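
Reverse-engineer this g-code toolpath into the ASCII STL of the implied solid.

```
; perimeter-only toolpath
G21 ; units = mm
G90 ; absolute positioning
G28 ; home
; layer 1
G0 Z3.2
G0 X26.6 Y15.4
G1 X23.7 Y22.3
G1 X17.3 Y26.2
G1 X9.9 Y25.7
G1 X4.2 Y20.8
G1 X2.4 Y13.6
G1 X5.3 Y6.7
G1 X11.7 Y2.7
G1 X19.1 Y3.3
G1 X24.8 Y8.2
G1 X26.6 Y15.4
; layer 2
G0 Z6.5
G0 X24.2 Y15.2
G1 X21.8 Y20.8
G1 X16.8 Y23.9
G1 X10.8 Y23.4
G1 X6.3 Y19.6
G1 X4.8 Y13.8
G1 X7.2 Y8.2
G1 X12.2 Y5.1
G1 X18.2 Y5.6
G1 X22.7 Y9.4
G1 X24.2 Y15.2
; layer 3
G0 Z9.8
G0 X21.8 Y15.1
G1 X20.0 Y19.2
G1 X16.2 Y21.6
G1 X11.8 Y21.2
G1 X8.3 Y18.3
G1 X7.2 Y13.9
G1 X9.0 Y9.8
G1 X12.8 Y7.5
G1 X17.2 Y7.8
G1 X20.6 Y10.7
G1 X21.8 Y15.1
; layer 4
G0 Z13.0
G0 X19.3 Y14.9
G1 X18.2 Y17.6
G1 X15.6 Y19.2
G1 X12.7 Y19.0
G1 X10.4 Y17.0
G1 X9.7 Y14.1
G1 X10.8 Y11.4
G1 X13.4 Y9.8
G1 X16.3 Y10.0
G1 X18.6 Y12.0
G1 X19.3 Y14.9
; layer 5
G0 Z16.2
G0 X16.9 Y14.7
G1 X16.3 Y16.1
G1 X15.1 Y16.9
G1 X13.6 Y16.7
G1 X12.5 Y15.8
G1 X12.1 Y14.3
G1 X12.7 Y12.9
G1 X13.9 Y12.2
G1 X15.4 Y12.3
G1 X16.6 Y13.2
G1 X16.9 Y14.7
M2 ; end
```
solid part
  facet normal 0.0000 0.0000 -1.0000
    outer loop
      vertex 17.9 28.6 0.0
      vertex 25.5 23.9 0.0
      vertex 29.0 15.6 0.0
    endloop
  endfacet
  facet normal 0.0000 0.0000 -1.0000
    outer loop
      vertex 9.0 27.9 0.0
      vertex 17.9 28.6 0.0
      vertex 29.0 15.6 0.0
    endloop
  endfacet
  facet normal 0.0000 0.0000 -1.0000
    outer loop
      vertex 2.2 22.1 0.0
      vertex 9.0 27.9 0.0
      vertex 29.0 15.6 0.0
    endloop
  endfacet
  facet normal 0.0000 0.0000 -1.0000
    outer loop
      vertex 0.0 13.4 0.0
      vertex 2.2 22.1 0.0
      vertex 29.0 15.6 0.0
    endloop
  endfacet
  facet normal 0.0000 0.0000 -1.0000
    outer loop
      vertex 3.5 5.1 0.0
      vertex 0.0 13.4 0.0
      vertex 29.0 15.6 0.0
    endloop
  endfacet
  facet normal 0.0000 0.0000 -1.0000
    outer loop
      vertex 11.1 0.4 0.0
      vertex 3.5 5.1 0.0
      vertex 29.0 15.6 0.0
    endloop
  endfacet
  facet normal 0.0000 0.0000 -1.0000
    outer loop
      vertex 20.0 1.1 0.0
      vertex 11.1 0.4 0.0
      vertex 29.0 15.6 0.0
    endloop
  endfacet
  facet normal 0.0000 0.0000 -1.0000
    outer loop
      vertex 26.8 6.9 0.0
      vertex 20.0 1.1 0.0
      vertex 29.0 15.6 0.0
    endloop
  endfacet
  facet normal 0.7524 0.3173 0.5773
    outer loop
      vertex 29.0 15.6 0.0
      vertex 25.5 23.9 0.0
      vertex 14.5 14.5 19.5
    endloop
  endfacet
  facet normal 0.4295 0.6946 0.5771
    outer loop
      vertex 25.5 23.9 0.0
      vertex 17.9 28.6 0.0
      vertex 14.5 14.5 19.5
    endloop
  endfacet
  facet normal -0.0640 0.8140 0.5774
    outer loop
      vertex 17.9 28.6 0.0
      vertex 9.0 27.9 0.0
      vertex 14.5 14.5 19.5
    endloop
  endfacet
  facet normal -0.5302 0.6216 0.5767
    outer loop
      vertex 9.0 27.9 0.0
      vertex 2.2 22.1 0.0
      vertex 14.5 14.5 19.5
    endloop
  endfacet
  facet normal -0.7916 0.2002 0.5773
    outer loop
      vertex 2.2 22.1 0.0
      vertex 0.0 13.4 0.0
      vertex 14.5 14.5 19.5
    endloop
  endfacet
  facet normal -0.7524 -0.3173 0.5773
    outer loop
      vertex 0.0 13.4 0.0
      vertex 3.5 5.1 0.0
      vertex 14.5 14.5 19.5
    endloop
  endfacet
  facet normal -0.4295 -0.6946 0.5771
    outer loop
      vertex 3.5 5.1 0.0
      vertex 11.1 0.4 0.0
      vertex 14.5 14.5 19.5
    endloop
  endfacet
  facet normal 0.0640 -0.8140 0.5774
    outer loop
      vertex 11.1 0.4 0.0
      vertex 20.0 1.1 0.0
      vertex 14.5 14.5 19.5
    endloop
  endfacet
  facet normal 0.5302 -0.6216 0.5767
    outer loop
      vertex 20.0 1.1 0.0
      vertex 26.8 6.9 0.0
      vertex 14.5 14.5 19.5
    endloop
  endfacet
  facet normal 0.7916 -0.2002 0.5773
    outer loop
      vertex 26.8 6.9 0.0
      vertex 29.0 15.6 0.0
      vertex 14.5 14.5 19.5
    endloop
  endfacet
endsolid part

The G0 Z moves step by Δz≈3.2 mm. The G1 loops shrink linearly with z, so the solid tapers from its base footprint up to z≈19.5. Closing with a flat bottom cap and the tapered top and triangulating gives 18 facets — a regular 10-sided pyramid, base circumscribed radius ≈ 14.5 mm, apex at z ≈ 19.5 mm.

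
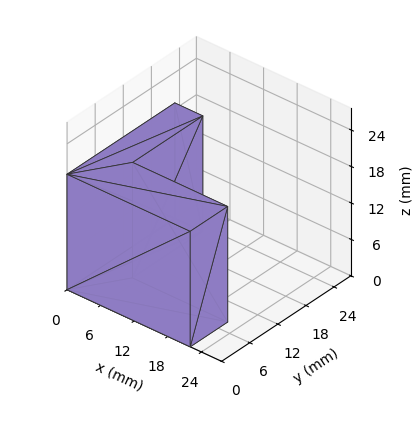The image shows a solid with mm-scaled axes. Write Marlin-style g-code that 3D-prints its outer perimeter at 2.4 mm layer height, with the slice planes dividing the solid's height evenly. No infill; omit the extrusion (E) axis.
Reading the render: the shape is an L-shaped prism: outer 22 × 23 mm, arm thicknesses ≈ 8 mm (horizontal) and 5 mm (vertical), extruded 19 mm in z (dimensions read to the nearest mm from the axis ticks). For the g-code, the solid's height is divided into equal slices at the stated Δz and each level perimeter traced with G1 moves after a G0 lift.

; perimeter-only toolpath
G21 ; units = mm
G90 ; absolute positioning
G28 ; home
; layer 1
G0 Z2.4
G0 X0.0 Y0.0
G1 X22.0 Y0.0
G1 X22.0 Y8.0
G1 X5.0 Y8.0
G1 X5.0 Y23.0
G1 X0.0 Y23.0
G1 X0.0 Y0.0
; layer 2
G0 Z4.8
G0 X0.0 Y0.0
G1 X22.0 Y0.0
G1 X22.0 Y8.0
G1 X5.0 Y8.0
G1 X5.0 Y23.0
G1 X0.0 Y23.0
G1 X0.0 Y0.0
; layer 3
G0 Z7.1
G0 X0.0 Y0.0
G1 X22.0 Y0.0
G1 X22.0 Y8.0
G1 X5.0 Y8.0
G1 X5.0 Y23.0
G1 X0.0 Y23.0
G1 X0.0 Y0.0
; layer 4
G0 Z9.5
G0 X0.0 Y0.0
G1 X22.0 Y0.0
G1 X22.0 Y8.0
G1 X5.0 Y8.0
G1 X5.0 Y23.0
G1 X0.0 Y23.0
G1 X0.0 Y0.0
; layer 5
G0 Z11.9
G0 X0.0 Y0.0
G1 X22.0 Y0.0
G1 X22.0 Y8.0
G1 X5.0 Y8.0
G1 X5.0 Y23.0
G1 X0.0 Y23.0
G1 X0.0 Y0.0
; layer 6
G0 Z14.2
G0 X0.0 Y0.0
G1 X22.0 Y0.0
G1 X22.0 Y8.0
G1 X5.0 Y8.0
G1 X5.0 Y23.0
G1 X0.0 Y23.0
G1 X0.0 Y0.0
; layer 7
G0 Z16.6
G0 X0.0 Y0.0
G1 X22.0 Y0.0
G1 X22.0 Y8.0
G1 X5.0 Y8.0
G1 X5.0 Y23.0
G1 X0.0 Y23.0
G1 X0.0 Y0.0
; layer 8
G0 Z19.0
G0 X0.0 Y0.0
G1 X22.0 Y0.0
G1 X22.0 Y8.0
G1 X5.0 Y8.0
G1 X5.0 Y23.0
G1 X0.0 Y23.0
G1 X0.0 Y0.0
M2 ; end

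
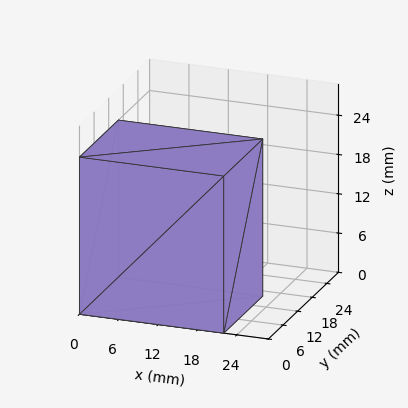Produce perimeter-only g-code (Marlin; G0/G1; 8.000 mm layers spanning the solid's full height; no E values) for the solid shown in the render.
Reading the render: the shape is a rectangular box, roughly 22 × 16 mm footprint and 24 mm tall (dimensions read to the nearest mm from the axis ticks). For the g-code, the solid's height is divided into equal slices at the stated Δz and each level perimeter traced with G1 moves after a G0 lift.

; perimeter-only toolpath
G21 ; units = mm
G90 ; absolute positioning
G28 ; home
; layer 1
G0 Z8.000
G0 X0.000 Y0.000
G1 X22.000 Y0.000
G1 X22.000 Y16.000
G1 X0.000 Y16.000
G1 X0.000 Y0.000
; layer 2
G0 Z16.000
G0 X0.000 Y0.000
G1 X22.000 Y0.000
G1 X22.000 Y16.000
G1 X0.000 Y16.000
G1 X0.000 Y0.000
; layer 3
G0 Z24.000
G0 X0.000 Y0.000
G1 X22.000 Y0.000
G1 X22.000 Y16.000
G1 X0.000 Y16.000
G1 X0.000 Y0.000
M2 ; end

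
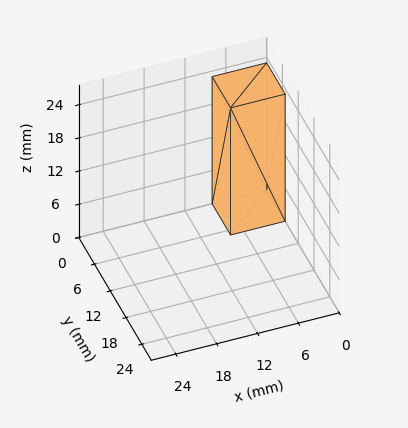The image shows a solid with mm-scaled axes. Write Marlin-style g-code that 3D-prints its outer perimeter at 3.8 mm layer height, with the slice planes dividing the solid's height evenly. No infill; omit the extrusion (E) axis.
Reading the render: the shape is a rectangular box, roughly 8 × 7 mm footprint and 23 mm tall (dimensions read to the nearest mm from the axis ticks). For the g-code, the solid's height is divided into equal slices at the stated Δz and each level perimeter traced with G1 moves after a G0 lift.

; perimeter-only toolpath
G21 ; units = mm
G90 ; absolute positioning
G28 ; home
; layer 1
G0 Z3.8
G0 X0.0 Y0.0
G1 X8.0 Y0.0
G1 X8.0 Y7.0
G1 X0.0 Y7.0
G1 X0.0 Y0.0
; layer 2
G0 Z7.7
G0 X0.0 Y0.0
G1 X8.0 Y0.0
G1 X8.0 Y7.0
G1 X0.0 Y7.0
G1 X0.0 Y0.0
; layer 3
G0 Z11.5
G0 X0.0 Y0.0
G1 X8.0 Y0.0
G1 X8.0 Y7.0
G1 X0.0 Y7.0
G1 X0.0 Y0.0
; layer 4
G0 Z15.3
G0 X0.0 Y0.0
G1 X8.0 Y0.0
G1 X8.0 Y7.0
G1 X0.0 Y7.0
G1 X0.0 Y0.0
; layer 5
G0 Z19.2
G0 X0.0 Y0.0
G1 X8.0 Y0.0
G1 X8.0 Y7.0
G1 X0.0 Y7.0
G1 X0.0 Y0.0
; layer 6
G0 Z23.0
G0 X0.0 Y0.0
G1 X8.0 Y0.0
G1 X8.0 Y7.0
G1 X0.0 Y7.0
G1 X0.0 Y0.0
M2 ; end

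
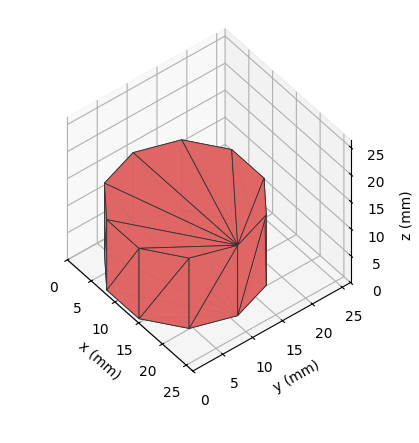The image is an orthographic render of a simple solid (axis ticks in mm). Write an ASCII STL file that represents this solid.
Reading the render: the shape is a regular 10-sided prism (a cylinder approximated with 10 flat sides), circumscribed radius ≈ 11 mm, height ≈ 13 mm (dimensions read to the nearest mm from the axis ticks). For the STL, each face is triangulated and given an outward normal.

solid part
  facet normal 0.0000 0.0000 -1.0000
    outer loop
      vertex 14.399 21.462 0.000
      vertex 19.899 17.466 0.000
      vertex 22.000 11.000 0.000
    endloop
  endfacet
  facet normal 0.0000 0.0000 -1.0000
    outer loop
      vertex 7.601 21.462 0.000
      vertex 14.399 21.462 0.000
      vertex 22.000 11.000 0.000
    endloop
  endfacet
  facet normal 0.0000 0.0000 -1.0000
    outer loop
      vertex 2.101 17.466 0.000
      vertex 7.601 21.462 0.000
      vertex 22.000 11.000 0.000
    endloop
  endfacet
  facet normal 0.0000 0.0000 -1.0000
    outer loop
      vertex 0.000 11.000 0.000
      vertex 2.101 17.466 0.000
      vertex 22.000 11.000 0.000
    endloop
  endfacet
  facet normal 0.0000 0.0000 -1.0000
    outer loop
      vertex 2.101 4.534 0.000
      vertex 0.000 11.000 0.000
      vertex 22.000 11.000 0.000
    endloop
  endfacet
  facet normal 0.0000 0.0000 -1.0000
    outer loop
      vertex 7.601 0.538 0.000
      vertex 2.101 4.534 0.000
      vertex 22.000 11.000 0.000
    endloop
  endfacet
  facet normal 0.0000 0.0000 -1.0000
    outer loop
      vertex 14.399 0.538 0.000
      vertex 7.601 0.538 0.000
      vertex 22.000 11.000 0.000
    endloop
  endfacet
  facet normal 0.0000 0.0000 -1.0000
    outer loop
      vertex 19.899 4.534 0.000
      vertex 14.399 0.538 0.000
      vertex 22.000 11.000 0.000
    endloop
  endfacet
  facet normal 0.0000 0.0000 1.0000
    outer loop
      vertex 22.000 11.000 13.000
      vertex 19.899 17.466 13.000
      vertex 14.399 21.462 13.000
    endloop
  endfacet
  facet normal 0.0000 0.0000 1.0000
    outer loop
      vertex 22.000 11.000 13.000
      vertex 14.399 21.462 13.000
      vertex 7.601 21.462 13.000
    endloop
  endfacet
  facet normal 0.0000 0.0000 1.0000
    outer loop
      vertex 22.000 11.000 13.000
      vertex 7.601 21.462 13.000
      vertex 2.101 17.466 13.000
    endloop
  endfacet
  facet normal 0.0000 0.0000 1.0000
    outer loop
      vertex 22.000 11.000 13.000
      vertex 2.101 17.466 13.000
      vertex 0.000 11.000 13.000
    endloop
  endfacet
  facet normal 0.0000 0.0000 1.0000
    outer loop
      vertex 22.000 11.000 13.000
      vertex 0.000 11.000 13.000
      vertex 2.101 4.534 13.000
    endloop
  endfacet
  facet normal 0.0000 0.0000 1.0000
    outer loop
      vertex 22.000 11.000 13.000
      vertex 2.101 4.534 13.000
      vertex 7.601 0.538 13.000
    endloop
  endfacet
  facet normal 0.0000 0.0000 1.0000
    outer loop
      vertex 22.000 11.000 13.000
      vertex 7.601 0.538 13.000
      vertex 14.399 0.538 13.000
    endloop
  endfacet
  facet normal 0.0000 0.0000 1.0000
    outer loop
      vertex 22.000 11.000 13.000
      vertex 14.399 0.538 13.000
      vertex 19.899 4.534 13.000
    endloop
  endfacet
  facet normal 0.9511 0.3090 0.0000
    outer loop
      vertex 22.000 11.000 0.000
      vertex 19.899 17.466 0.000
      vertex 19.899 17.466 13.000
    endloop
  endfacet
  facet normal 0.9511 0.3090 0.0000
    outer loop
      vertex 22.000 11.000 0.000
      vertex 19.899 17.466 13.000
      vertex 22.000 11.000 13.000
    endloop
  endfacet
  facet normal 0.5878 0.8090 0.0000
    outer loop
      vertex 19.899 17.466 0.000
      vertex 14.399 21.462 0.000
      vertex 14.399 21.462 13.000
    endloop
  endfacet
  facet normal 0.5878 0.8090 0.0000
    outer loop
      vertex 19.899 17.466 0.000
      vertex 14.399 21.462 13.000
      vertex 19.899 17.466 13.000
    endloop
  endfacet
  facet normal 0.0000 1.0000 0.0000
    outer loop
      vertex 14.399 21.462 0.000
      vertex 7.601 21.462 0.000
      vertex 7.601 21.462 13.000
    endloop
  endfacet
  facet normal 0.0000 1.0000 0.0000
    outer loop
      vertex 14.399 21.462 0.000
      vertex 7.601 21.462 13.000
      vertex 14.399 21.462 13.000
    endloop
  endfacet
  facet normal -0.5878 0.8090 0.0000
    outer loop
      vertex 7.601 21.462 0.000
      vertex 2.101 17.466 0.000
      vertex 2.101 17.466 13.000
    endloop
  endfacet
  facet normal -0.5878 0.8090 0.0000
    outer loop
      vertex 7.601 21.462 0.000
      vertex 2.101 17.466 13.000
      vertex 7.601 21.462 13.000
    endloop
  endfacet
  facet normal -0.9511 0.3090 0.0000
    outer loop
      vertex 2.101 17.466 0.000
      vertex 0.000 11.000 0.000
      vertex 0.000 11.000 13.000
    endloop
  endfacet
  facet normal -0.9511 0.3090 0.0000
    outer loop
      vertex 2.101 17.466 0.000
      vertex 0.000 11.000 13.000
      vertex 2.101 17.466 13.000
    endloop
  endfacet
  facet normal -0.9511 -0.3090 0.0000
    outer loop
      vertex 0.000 11.000 0.000
      vertex 2.101 4.534 0.000
      vertex 2.101 4.534 13.000
    endloop
  endfacet
  facet normal -0.9511 -0.3090 0.0000
    outer loop
      vertex 0.000 11.000 0.000
      vertex 2.101 4.534 13.000
      vertex 0.000 11.000 13.000
    endloop
  endfacet
  facet normal -0.5878 -0.8090 0.0000
    outer loop
      vertex 2.101 4.534 0.000
      vertex 7.601 0.538 0.000
      vertex 7.601 0.538 13.000
    endloop
  endfacet
  facet normal -0.5878 -0.8090 0.0000
    outer loop
      vertex 2.101 4.534 0.000
      vertex 7.601 0.538 13.000
      vertex 2.101 4.534 13.000
    endloop
  endfacet
  facet normal 0.0000 -1.0000 0.0000
    outer loop
      vertex 7.601 0.538 0.000
      vertex 14.399 0.538 0.000
      vertex 14.399 0.538 13.000
    endloop
  endfacet
  facet normal 0.0000 -1.0000 0.0000
    outer loop
      vertex 7.601 0.538 0.000
      vertex 14.399 0.538 13.000
      vertex 7.601 0.538 13.000
    endloop
  endfacet
  facet normal 0.5878 -0.8090 0.0000
    outer loop
      vertex 14.399 0.538 0.000
      vertex 19.899 4.534 0.000
      vertex 19.899 4.534 13.000
    endloop
  endfacet
  facet normal 0.5878 -0.8090 0.0000
    outer loop
      vertex 14.399 0.538 0.000
      vertex 19.899 4.534 13.000
      vertex 14.399 0.538 13.000
    endloop
  endfacet
  facet normal 0.9511 -0.3090 0.0000
    outer loop
      vertex 19.899 4.534 0.000
      vertex 22.000 11.000 0.000
      vertex 22.000 11.000 13.000
    endloop
  endfacet
  facet normal 0.9511 -0.3090 0.0000
    outer loop
      vertex 19.899 4.534 0.000
      vertex 22.000 11.000 13.000
      vertex 19.899 4.534 13.000
    endloop
  endfacet
endsolid part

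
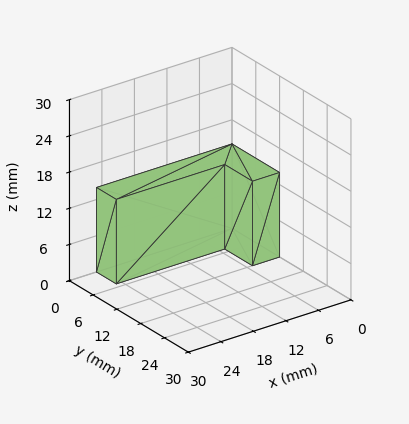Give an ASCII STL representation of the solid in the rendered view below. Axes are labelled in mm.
Reading the render: the shape is an L-shaped prism: outer 25 × 12 mm, arm thicknesses ≈ 5 mm (horizontal) and 5 mm (vertical), extruded 14 mm in z (dimensions read to the nearest mm from the axis ticks). For the STL, each face is triangulated and given an outward normal.

solid part
  facet normal 0.0000 0.0000 -1.0000
    outer loop
      vertex 25.00 5.00 0.00
      vertex 25.00 0.00 0.00
      vertex 0.00 0.00 0.00
    endloop
  endfacet
  facet normal 0.0000 0.0000 -1.0000
    outer loop
      vertex 5.00 5.00 0.00
      vertex 25.00 5.00 0.00
      vertex 0.00 0.00 0.00
    endloop
  endfacet
  facet normal 0.0000 0.0000 -1.0000
    outer loop
      vertex 5.00 12.00 0.00
      vertex 5.00 5.00 0.00
      vertex 0.00 0.00 0.00
    endloop
  endfacet
  facet normal 0.0000 0.0000 -1.0000
    outer loop
      vertex 0.00 12.00 0.00
      vertex 5.00 12.00 0.00
      vertex 0.00 0.00 0.00
    endloop
  endfacet
  facet normal 0.0000 0.0000 1.0000
    outer loop
      vertex 0.00 0.00 14.00
      vertex 25.00 0.00 14.00
      vertex 25.00 5.00 14.00
    endloop
  endfacet
  facet normal 0.0000 0.0000 1.0000
    outer loop
      vertex 0.00 0.00 14.00
      vertex 25.00 5.00 14.00
      vertex 5.00 5.00 14.00
    endloop
  endfacet
  facet normal 0.0000 0.0000 1.0000
    outer loop
      vertex 0.00 0.00 14.00
      vertex 5.00 5.00 14.00
      vertex 5.00 12.00 14.00
    endloop
  endfacet
  facet normal 0.0000 0.0000 1.0000
    outer loop
      vertex 0.00 0.00 14.00
      vertex 5.00 12.00 14.00
      vertex 0.00 12.00 14.00
    endloop
  endfacet
  facet normal 0.0000 -1.0000 0.0000
    outer loop
      vertex 0.00 0.00 0.00
      vertex 25.00 0.00 0.00
      vertex 25.00 0.00 14.00
    endloop
  endfacet
  facet normal 0.0000 -1.0000 0.0000
    outer loop
      vertex 0.00 0.00 0.00
      vertex 25.00 0.00 14.00
      vertex 0.00 0.00 14.00
    endloop
  endfacet
  facet normal 1.0000 0.0000 0.0000
    outer loop
      vertex 25.00 0.00 0.00
      vertex 25.00 5.00 0.00
      vertex 25.00 5.00 14.00
    endloop
  endfacet
  facet normal 1.0000 0.0000 0.0000
    outer loop
      vertex 25.00 0.00 0.00
      vertex 25.00 5.00 14.00
      vertex 25.00 0.00 14.00
    endloop
  endfacet
  facet normal 0.0000 1.0000 0.0000
    outer loop
      vertex 25.00 5.00 0.00
      vertex 5.00 5.00 0.00
      vertex 5.00 5.00 14.00
    endloop
  endfacet
  facet normal 0.0000 1.0000 0.0000
    outer loop
      vertex 25.00 5.00 0.00
      vertex 5.00 5.00 14.00
      vertex 25.00 5.00 14.00
    endloop
  endfacet
  facet normal 1.0000 0.0000 0.0000
    outer loop
      vertex 5.00 5.00 0.00
      vertex 5.00 12.00 0.00
      vertex 5.00 12.00 14.00
    endloop
  endfacet
  facet normal 1.0000 0.0000 0.0000
    outer loop
      vertex 5.00 5.00 0.00
      vertex 5.00 12.00 14.00
      vertex 5.00 5.00 14.00
    endloop
  endfacet
  facet normal 0.0000 1.0000 0.0000
    outer loop
      vertex 5.00 12.00 0.00
      vertex 0.00 12.00 0.00
      vertex 0.00 12.00 14.00
    endloop
  endfacet
  facet normal 0.0000 1.0000 0.0000
    outer loop
      vertex 5.00 12.00 0.00
      vertex 0.00 12.00 14.00
      vertex 5.00 12.00 14.00
    endloop
  endfacet
  facet normal -1.0000 0.0000 0.0000
    outer loop
      vertex 0.00 12.00 0.00
      vertex 0.00 0.00 0.00
      vertex 0.00 0.00 14.00
    endloop
  endfacet
  facet normal -1.0000 0.0000 0.0000
    outer loop
      vertex 0.00 12.00 0.00
      vertex 0.00 0.00 14.00
      vertex 0.00 12.00 14.00
    endloop
  endfacet
endsolid part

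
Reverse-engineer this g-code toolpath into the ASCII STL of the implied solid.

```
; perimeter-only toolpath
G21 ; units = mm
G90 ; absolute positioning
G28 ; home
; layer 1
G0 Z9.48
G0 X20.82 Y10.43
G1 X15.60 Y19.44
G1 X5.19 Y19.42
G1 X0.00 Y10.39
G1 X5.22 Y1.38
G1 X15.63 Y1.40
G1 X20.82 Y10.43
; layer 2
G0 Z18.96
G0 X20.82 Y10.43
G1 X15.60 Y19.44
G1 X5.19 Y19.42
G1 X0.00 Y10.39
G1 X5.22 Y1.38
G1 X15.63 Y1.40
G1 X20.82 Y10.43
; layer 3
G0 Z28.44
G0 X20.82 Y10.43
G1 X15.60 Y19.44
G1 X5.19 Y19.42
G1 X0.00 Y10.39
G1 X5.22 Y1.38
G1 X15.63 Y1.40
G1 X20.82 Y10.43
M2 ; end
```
solid part
  facet normal 0.0000 0.0000 -1.0000
    outer loop
      vertex 5.19 19.42 0.00
      vertex 15.60 19.44 0.00
      vertex 20.82 10.43 0.00
    endloop
  endfacet
  facet normal 0.0000 0.0000 -1.0000
    outer loop
      vertex 0.00 10.39 0.00
      vertex 5.19 19.42 0.00
      vertex 20.82 10.43 0.00
    endloop
  endfacet
  facet normal 0.0000 0.0000 -1.0000
    outer loop
      vertex 5.22 1.38 0.00
      vertex 0.00 10.39 0.00
      vertex 20.82 10.43 0.00
    endloop
  endfacet
  facet normal 0.0000 0.0000 -1.0000
    outer loop
      vertex 15.63 1.40 0.00
      vertex 5.22 1.38 0.00
      vertex 20.82 10.43 0.00
    endloop
  endfacet
  facet normal 0.0000 0.0000 1.0000
    outer loop
      vertex 20.82 10.43 28.44
      vertex 15.60 19.44 28.44
      vertex 5.19 19.42 28.44
    endloop
  endfacet
  facet normal 0.0000 0.0000 1.0000
    outer loop
      vertex 20.82 10.43 28.44
      vertex 5.19 19.42 28.44
      vertex 0.00 10.39 28.44
    endloop
  endfacet
  facet normal 0.0000 0.0000 1.0000
    outer loop
      vertex 20.82 10.43 28.44
      vertex 0.00 10.39 28.44
      vertex 5.22 1.38 28.44
    endloop
  endfacet
  facet normal 0.0000 0.0000 1.0000
    outer loop
      vertex 20.82 10.43 28.44
      vertex 5.22 1.38 28.44
      vertex 15.63 1.40 28.44
    endloop
  endfacet
  facet normal 0.8653 0.5013 0.0000
    outer loop
      vertex 20.82 10.43 0.00
      vertex 15.60 19.44 0.00
      vertex 15.60 19.44 28.44
    endloop
  endfacet
  facet normal 0.8653 0.5013 0.0000
    outer loop
      vertex 20.82 10.43 0.00
      vertex 15.60 19.44 28.44
      vertex 20.82 10.43 28.44
    endloop
  endfacet
  facet normal -0.0019 1.0000 0.0000
    outer loop
      vertex 15.60 19.44 0.00
      vertex 5.19 19.42 0.00
      vertex 5.19 19.42 28.44
    endloop
  endfacet
  facet normal -0.0019 1.0000 0.0000
    outer loop
      vertex 15.60 19.44 0.00
      vertex 5.19 19.42 28.44
      vertex 15.60 19.44 28.44
    endloop
  endfacet
  facet normal -0.8670 0.4983 0.0000
    outer loop
      vertex 5.19 19.42 0.00
      vertex 0.00 10.39 0.00
      vertex 0.00 10.39 28.44
    endloop
  endfacet
  facet normal -0.8670 0.4983 0.0000
    outer loop
      vertex 5.19 19.42 0.00
      vertex 0.00 10.39 28.44
      vertex 5.19 19.42 28.44
    endloop
  endfacet
  facet normal -0.8653 -0.5013 0.0000
    outer loop
      vertex 0.00 10.39 0.00
      vertex 5.22 1.38 0.00
      vertex 5.22 1.38 28.44
    endloop
  endfacet
  facet normal -0.8653 -0.5013 0.0000
    outer loop
      vertex 0.00 10.39 0.00
      vertex 5.22 1.38 28.44
      vertex 0.00 10.39 28.44
    endloop
  endfacet
  facet normal 0.0019 -1.0000 0.0000
    outer loop
      vertex 5.22 1.38 0.00
      vertex 15.63 1.40 0.00
      vertex 15.63 1.40 28.44
    endloop
  endfacet
  facet normal 0.0019 -1.0000 0.0000
    outer loop
      vertex 5.22 1.38 0.00
      vertex 15.63 1.40 28.44
      vertex 5.22 1.38 28.44
    endloop
  endfacet
  facet normal 0.8670 -0.4983 0.0000
    outer loop
      vertex 15.63 1.40 0.00
      vertex 20.82 10.43 0.00
      vertex 20.82 10.43 28.44
    endloop
  endfacet
  facet normal 0.8670 -0.4983 0.0000
    outer loop
      vertex 15.63 1.40 0.00
      vertex 20.82 10.43 28.44
      vertex 15.63 1.40 28.44
    endloop
  endfacet
endsolid part

The G0 Z moves step by Δz≈9.48 mm. Every layer's G1 loop is the same polygon, so the solid is a straight extrusion of it from z=0 to z≈28.4. Closing with flat bottom and top caps and triangulating gives 20 facets — a regular 6-sided prism (a cylinder approximated with 6 flat sides), circumscribed radius ≈ 10.4 mm, height ≈ 28.4 mm.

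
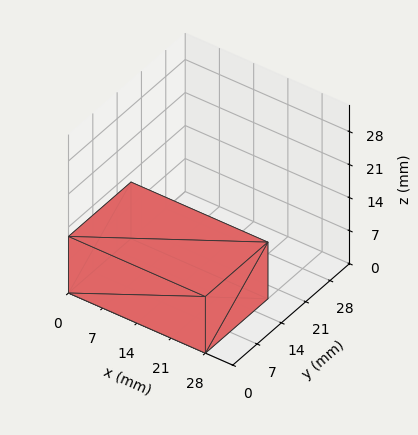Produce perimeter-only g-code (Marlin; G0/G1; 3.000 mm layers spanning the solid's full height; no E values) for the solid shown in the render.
Reading the render: the shape is a rectangular box, roughly 28 × 18 mm footprint and 12 mm tall (dimensions read to the nearest mm from the axis ticks). For the g-code, the solid's height is divided into equal slices at the stated Δz and each level perimeter traced with G1 moves after a G0 lift.

; perimeter-only toolpath
G21 ; units = mm
G90 ; absolute positioning
G28 ; home
; layer 1
G0 Z3.000
G0 X0.000 Y0.000
G1 X28.000 Y0.000
G1 X28.000 Y18.000
G1 X0.000 Y18.000
G1 X0.000 Y0.000
; layer 2
G0 Z6.000
G0 X0.000 Y0.000
G1 X28.000 Y0.000
G1 X28.000 Y18.000
G1 X0.000 Y18.000
G1 X0.000 Y0.000
; layer 3
G0 Z9.000
G0 X0.000 Y0.000
G1 X28.000 Y0.000
G1 X28.000 Y18.000
G1 X0.000 Y18.000
G1 X0.000 Y0.000
; layer 4
G0 Z12.000
G0 X0.000 Y0.000
G1 X28.000 Y0.000
G1 X28.000 Y18.000
G1 X0.000 Y18.000
G1 X0.000 Y0.000
M2 ; end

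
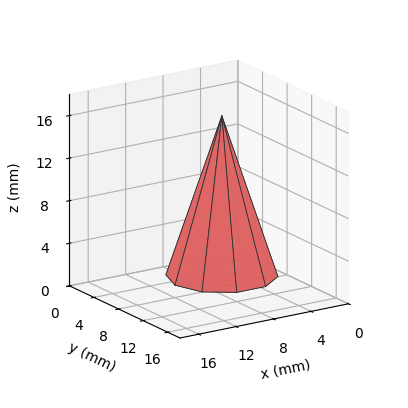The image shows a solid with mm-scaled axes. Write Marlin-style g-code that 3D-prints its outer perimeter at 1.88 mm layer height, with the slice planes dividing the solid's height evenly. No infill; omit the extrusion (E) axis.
Reading the render: the shape is a regular 10-sided pyramid, base circumscribed radius ≈ 5 mm, apex at z ≈ 15 mm (dimensions read to the nearest mm from the axis ticks). For the g-code, the solid's height is divided into equal slices at the stated Δz and each level perimeter traced with G1 moves after a G0 lift.

; perimeter-only toolpath
G21 ; units = mm
G90 ; absolute positioning
G28 ; home
; layer 1
G0 Z1.88
G0 X9.38 Y5.00
G1 X8.54 Y7.57
G1 X6.36 Y9.16
G1 X3.64 Y9.16
G1 X1.46 Y7.57
G1 X0.62 Y5.00
G1 X1.46 Y2.43
G1 X3.64 Y0.83
G1 X6.36 Y0.83
G1 X8.54 Y2.43
G1 X9.38 Y5.00
; layer 2
G0 Z3.75
G0 X8.75 Y5.00
G1 X8.04 Y7.21
G1 X6.16 Y8.57
G1 X3.84 Y8.57
G1 X1.96 Y7.21
G1 X1.25 Y5.00
G1 X1.96 Y2.79
G1 X3.84 Y1.43
G1 X6.16 Y1.43
G1 X8.04 Y2.79
G1 X8.75 Y5.00
; layer 3
G0 Z5.62
G0 X8.12 Y5.00
G1 X7.53 Y6.84
G1 X5.97 Y7.97
G1 X4.03 Y7.97
G1 X2.47 Y6.84
G1 X1.88 Y5.00
G1 X2.47 Y3.16
G1 X4.03 Y2.02
G1 X5.97 Y2.02
G1 X7.53 Y3.16
G1 X8.12 Y5.00
; layer 4
G0 Z7.50
G0 X7.50 Y5.00
G1 X7.03 Y6.47
G1 X5.78 Y7.38
G1 X4.22 Y7.38
G1 X2.98 Y6.47
G1 X2.50 Y5.00
G1 X2.98 Y3.53
G1 X4.22 Y2.62
G1 X5.78 Y2.62
G1 X7.03 Y3.53
G1 X7.50 Y5.00
; layer 5
G0 Z9.38
G0 X6.88 Y5.00
G1 X6.52 Y6.10
G1 X5.58 Y6.79
G1 X4.42 Y6.79
G1 X3.48 Y6.10
G1 X3.12 Y5.00
G1 X3.48 Y3.90
G1 X4.42 Y3.21
G1 X5.58 Y3.21
G1 X6.52 Y3.90
G1 X6.88 Y5.00
; layer 6
G0 Z11.25
G0 X6.25 Y5.00
G1 X6.01 Y5.74
G1 X5.39 Y6.19
G1 X4.61 Y6.19
G1 X3.99 Y5.74
G1 X3.75 Y5.00
G1 X3.99 Y4.26
G1 X4.61 Y3.81
G1 X5.39 Y3.81
G1 X6.01 Y4.26
G1 X6.25 Y5.00
; layer 7
G0 Z13.12
G0 X5.62 Y5.00
G1 X5.51 Y5.37
G1 X5.19 Y5.59
G1 X4.81 Y5.59
G1 X4.49 Y5.37
G1 X4.38 Y5.00
G1 X4.49 Y4.63
G1 X4.81 Y4.41
G1 X5.19 Y4.41
G1 X5.51 Y4.63
G1 X5.62 Y5.00
M2 ; end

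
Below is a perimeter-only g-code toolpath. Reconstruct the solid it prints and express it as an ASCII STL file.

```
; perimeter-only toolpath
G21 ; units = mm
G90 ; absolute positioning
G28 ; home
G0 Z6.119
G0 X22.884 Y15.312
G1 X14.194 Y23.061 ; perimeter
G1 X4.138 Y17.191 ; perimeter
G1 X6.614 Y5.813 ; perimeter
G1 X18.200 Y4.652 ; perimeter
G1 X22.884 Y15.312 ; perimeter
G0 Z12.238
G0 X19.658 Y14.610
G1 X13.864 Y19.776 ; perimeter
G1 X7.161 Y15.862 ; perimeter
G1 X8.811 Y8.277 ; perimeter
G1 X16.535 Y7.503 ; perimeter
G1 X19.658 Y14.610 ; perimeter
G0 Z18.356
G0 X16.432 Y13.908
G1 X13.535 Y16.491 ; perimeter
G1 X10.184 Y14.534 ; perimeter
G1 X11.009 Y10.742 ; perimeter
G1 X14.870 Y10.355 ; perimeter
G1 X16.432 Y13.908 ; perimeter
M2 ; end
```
solid part
  facet normal 0.0000 0.0000 -1.0000
    outer loop
      vertex 1.116 18.519 0.000
      vertex 14.523 26.346 0.000
      vertex 26.110 16.014 0.000
    endloop
  endfacet
  facet normal 0.0000 0.0000 -1.0000
    outer loop
      vertex 4.417 3.349 0.000
      vertex 1.116 18.519 0.000
      vertex 26.110 16.014 0.000
    endloop
  endfacet
  facet normal 0.0000 0.0000 -1.0000
    outer loop
      vertex 19.864 1.801 0.000
      vertex 4.417 3.349 0.000
      vertex 26.110 16.014 0.000
    endloop
  endfacet
  facet normal 0.6100 0.6840 0.4001
    outer loop
      vertex 26.110 16.014 0.000
      vertex 14.523 26.346 0.000
      vertex 13.206 13.206 24.475
    endloop
  endfacet
  facet normal -0.4621 0.7915 0.4001
    outer loop
      vertex 14.523 26.346 0.000
      vertex 1.116 18.519 0.000
      vertex 13.206 13.206 24.475
    endloop
  endfacet
  facet normal -0.8955 -0.1949 0.4001
    outer loop
      vertex 1.116 18.519 0.000
      vertex 4.417 3.349 0.000
      vertex 13.206 13.206 24.475
    endloop
  endfacet
  facet normal -0.0914 -0.9119 0.4001
    outer loop
      vertex 4.417 3.349 0.000
      vertex 19.864 1.801 0.000
      vertex 13.206 13.206 24.475
    endloop
  endfacet
  facet normal 0.8390 -0.3687 0.4001
    outer loop
      vertex 19.864 1.801 0.000
      vertex 26.110 16.014 0.000
      vertex 13.206 13.206 24.475
    endloop
  endfacet
endsolid part

The G0 Z moves step by Δz≈6.119 mm. The G1 loops shrink linearly with z, so the solid tapers from its base footprint up to z≈24.5. Closing with a flat bottom cap and the tapered top and triangulating gives 8 facets — a regular 5-sided pyramid, base circumscribed radius ≈ 13.2 mm, apex at z ≈ 24.5 mm.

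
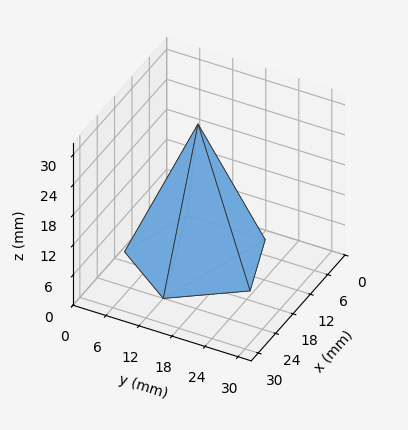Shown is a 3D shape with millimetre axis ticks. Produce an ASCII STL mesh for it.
Reading the render: the shape is a regular 5-sided pyramid, base circumscribed radius ≈ 12 mm, apex at z ≈ 27 mm (dimensions read to the nearest mm from the axis ticks). For the STL, each face is triangulated and given an outward normal.

solid part
  facet normal 0.0000 0.0000 -1.0000
    outer loop
      vertex 2.3 19.1 0.0
      vertex 15.7 23.4 0.0
      vertex 24.0 12.0 0.0
    endloop
  endfacet
  facet normal 0.0000 0.0000 -1.0000
    outer loop
      vertex 2.3 4.9 0.0
      vertex 2.3 19.1 0.0
      vertex 24.0 12.0 0.0
    endloop
  endfacet
  facet normal 0.0000 0.0000 -1.0000
    outer loop
      vertex 15.7 0.6 0.0
      vertex 2.3 4.9 0.0
      vertex 24.0 12.0 0.0
    endloop
  endfacet
  facet normal 0.7608 0.5539 0.3381
    outer loop
      vertex 24.0 12.0 0.0
      vertex 15.7 23.4 0.0
      vertex 12.0 12.0 27.0
    endloop
  endfacet
  facet normal -0.2875 0.8958 0.3389
    outer loop
      vertex 15.7 23.4 0.0
      vertex 2.3 19.1 0.0
      vertex 12.0 12.0 27.0
    endloop
  endfacet
  facet normal -0.9411 0.0000 0.3381
    outer loop
      vertex 2.3 19.1 0.0
      vertex 2.3 4.9 0.0
      vertex 12.0 12.0 27.0
    endloop
  endfacet
  facet normal -0.2875 -0.8958 0.3389
    outer loop
      vertex 2.3 4.9 0.0
      vertex 15.7 0.6 0.0
      vertex 12.0 12.0 27.0
    endloop
  endfacet
  facet normal 0.7608 -0.5539 0.3381
    outer loop
      vertex 15.7 0.6 0.0
      vertex 24.0 12.0 0.0
      vertex 12.0 12.0 27.0
    endloop
  endfacet
endsolid part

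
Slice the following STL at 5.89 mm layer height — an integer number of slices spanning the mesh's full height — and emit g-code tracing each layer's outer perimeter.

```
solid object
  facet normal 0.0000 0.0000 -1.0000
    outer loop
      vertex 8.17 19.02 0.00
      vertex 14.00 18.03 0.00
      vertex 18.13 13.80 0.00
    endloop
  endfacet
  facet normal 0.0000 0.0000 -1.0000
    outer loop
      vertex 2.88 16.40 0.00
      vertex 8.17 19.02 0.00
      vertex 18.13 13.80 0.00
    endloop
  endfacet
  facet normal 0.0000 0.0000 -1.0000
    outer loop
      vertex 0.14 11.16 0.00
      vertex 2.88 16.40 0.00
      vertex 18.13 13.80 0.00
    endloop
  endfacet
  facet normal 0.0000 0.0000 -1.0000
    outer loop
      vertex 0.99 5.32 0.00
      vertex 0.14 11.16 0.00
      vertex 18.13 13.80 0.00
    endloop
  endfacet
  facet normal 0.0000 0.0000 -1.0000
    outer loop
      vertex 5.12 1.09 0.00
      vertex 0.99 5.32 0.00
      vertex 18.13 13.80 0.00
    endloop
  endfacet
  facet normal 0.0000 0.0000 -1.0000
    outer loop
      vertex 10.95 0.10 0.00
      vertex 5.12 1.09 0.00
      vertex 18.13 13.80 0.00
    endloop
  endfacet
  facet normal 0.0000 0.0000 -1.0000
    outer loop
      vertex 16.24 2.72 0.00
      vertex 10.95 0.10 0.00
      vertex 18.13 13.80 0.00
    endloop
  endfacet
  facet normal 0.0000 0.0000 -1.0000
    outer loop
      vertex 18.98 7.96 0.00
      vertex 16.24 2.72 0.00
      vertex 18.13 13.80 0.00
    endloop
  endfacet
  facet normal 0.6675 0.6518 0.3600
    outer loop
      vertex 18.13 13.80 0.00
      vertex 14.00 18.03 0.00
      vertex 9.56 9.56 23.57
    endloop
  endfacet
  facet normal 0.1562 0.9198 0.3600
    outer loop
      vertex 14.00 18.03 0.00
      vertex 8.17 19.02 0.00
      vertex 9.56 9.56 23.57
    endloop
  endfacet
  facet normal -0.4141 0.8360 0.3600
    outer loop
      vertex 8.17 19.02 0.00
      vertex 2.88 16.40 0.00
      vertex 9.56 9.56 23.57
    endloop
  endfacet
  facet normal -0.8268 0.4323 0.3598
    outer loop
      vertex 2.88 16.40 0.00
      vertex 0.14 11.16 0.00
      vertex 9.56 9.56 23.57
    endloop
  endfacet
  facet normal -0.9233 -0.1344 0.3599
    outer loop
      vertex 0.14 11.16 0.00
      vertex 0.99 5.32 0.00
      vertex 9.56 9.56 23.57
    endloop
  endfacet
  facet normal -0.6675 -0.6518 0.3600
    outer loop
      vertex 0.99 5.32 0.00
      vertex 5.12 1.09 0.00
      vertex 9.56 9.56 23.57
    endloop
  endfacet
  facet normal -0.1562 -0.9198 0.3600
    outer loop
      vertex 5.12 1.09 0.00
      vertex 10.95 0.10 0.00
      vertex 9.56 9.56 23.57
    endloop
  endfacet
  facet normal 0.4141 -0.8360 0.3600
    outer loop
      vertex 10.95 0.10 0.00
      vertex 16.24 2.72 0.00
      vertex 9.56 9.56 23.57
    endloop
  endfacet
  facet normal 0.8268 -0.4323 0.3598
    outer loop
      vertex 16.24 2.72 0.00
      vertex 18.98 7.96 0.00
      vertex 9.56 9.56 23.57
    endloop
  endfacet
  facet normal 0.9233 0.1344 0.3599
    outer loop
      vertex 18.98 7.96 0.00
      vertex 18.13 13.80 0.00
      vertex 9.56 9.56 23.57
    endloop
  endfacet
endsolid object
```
; perimeter-only toolpath
G21 ; units = mm
G90 ; absolute positioning
G28 ; home
; layer 1
G0 Z5.89
G0 X15.99 Y12.74
G1 X12.89 Y15.91
G1 X8.52 Y16.66
G1 X4.55 Y14.69
G1 X2.50 Y10.76
G1 X3.13 Y6.38
G1 X6.23 Y3.21
G1 X10.60 Y2.47
G1 X14.57 Y4.43
G1 X16.62 Y8.36
G1 X15.99 Y12.74
; layer 2
G0 Z11.79
G0 X13.84 Y11.68
G1 X11.78 Y13.80
G1 X8.87 Y14.29
G1 X6.22 Y12.98
G1 X4.85 Y10.36
G1 X5.28 Y7.44
G1 X7.34 Y5.33
G1 X10.25 Y4.83
G1 X12.90 Y6.14
G1 X14.27 Y8.76
G1 X13.84 Y11.68
; layer 3
G0 Z17.68
G0 X11.70 Y10.62
G1 X10.67 Y11.68
G1 X9.21 Y11.93
G1 X7.89 Y11.27
G1 X7.21 Y9.96
G1 X7.42 Y8.50
G1 X8.45 Y7.44
G1 X9.91 Y7.20
G1 X11.23 Y7.85
G1 X11.91 Y9.16
G1 X11.70 Y10.62
M2 ; end

The solid is a regular 10-sided pyramid, base circumscribed radius ≈ 9.56 mm, apex at z ≈ 23.6 mm. Slicing at Δz = 5.89 mm — 4 equal slices spanning the solid's height, so layer i sits at z = i·h/4 — gives 3 non-empty perimeters. Each is a 10-segment closed polygon; G0 lifts to the layer z and rapids to the start vertex, then G1 traces the edges. The cross-section shrinks linearly with z (the slice at the apex is degenerate and omitted).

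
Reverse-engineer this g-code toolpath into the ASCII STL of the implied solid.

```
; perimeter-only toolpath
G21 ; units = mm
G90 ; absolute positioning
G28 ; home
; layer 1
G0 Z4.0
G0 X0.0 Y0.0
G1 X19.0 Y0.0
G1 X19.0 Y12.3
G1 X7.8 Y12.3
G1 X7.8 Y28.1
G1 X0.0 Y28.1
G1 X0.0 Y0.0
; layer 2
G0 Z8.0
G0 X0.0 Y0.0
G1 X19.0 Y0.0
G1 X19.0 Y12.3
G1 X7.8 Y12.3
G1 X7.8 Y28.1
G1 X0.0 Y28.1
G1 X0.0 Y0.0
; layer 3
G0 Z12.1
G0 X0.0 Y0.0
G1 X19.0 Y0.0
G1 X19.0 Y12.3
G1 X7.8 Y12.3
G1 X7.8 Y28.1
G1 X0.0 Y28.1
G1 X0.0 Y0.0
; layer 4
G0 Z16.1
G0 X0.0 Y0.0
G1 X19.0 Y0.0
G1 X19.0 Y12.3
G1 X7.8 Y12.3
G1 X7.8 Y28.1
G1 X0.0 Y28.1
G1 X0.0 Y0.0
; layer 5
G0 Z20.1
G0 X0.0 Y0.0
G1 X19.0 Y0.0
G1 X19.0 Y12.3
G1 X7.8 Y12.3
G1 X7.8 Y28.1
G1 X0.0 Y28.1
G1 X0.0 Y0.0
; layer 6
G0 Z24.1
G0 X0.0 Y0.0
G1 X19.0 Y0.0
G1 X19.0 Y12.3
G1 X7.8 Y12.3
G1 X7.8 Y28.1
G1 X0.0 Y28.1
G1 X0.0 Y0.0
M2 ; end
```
solid part
  facet normal 0.0000 0.0000 -1.0000
    outer loop
      vertex 19.0 12.3 0.0
      vertex 19.0 0.0 0.0
      vertex 0.0 0.0 0.0
    endloop
  endfacet
  facet normal 0.0000 0.0000 -1.0000
    outer loop
      vertex 7.8 12.3 0.0
      vertex 19.0 12.3 0.0
      vertex 0.0 0.0 0.0
    endloop
  endfacet
  facet normal 0.0000 0.0000 -1.0000
    outer loop
      vertex 7.8 28.1 0.0
      vertex 7.8 12.3 0.0
      vertex 0.0 0.0 0.0
    endloop
  endfacet
  facet normal 0.0000 0.0000 -1.0000
    outer loop
      vertex 0.0 28.1 0.0
      vertex 7.8 28.1 0.0
      vertex 0.0 0.0 0.0
    endloop
  endfacet
  facet normal 0.0000 0.0000 1.0000
    outer loop
      vertex 0.0 0.0 24.1
      vertex 19.0 0.0 24.1
      vertex 19.0 12.3 24.1
    endloop
  endfacet
  facet normal 0.0000 0.0000 1.0000
    outer loop
      vertex 0.0 0.0 24.1
      vertex 19.0 12.3 24.1
      vertex 7.8 12.3 24.1
    endloop
  endfacet
  facet normal 0.0000 0.0000 1.0000
    outer loop
      vertex 0.0 0.0 24.1
      vertex 7.8 12.3 24.1
      vertex 7.8 28.1 24.1
    endloop
  endfacet
  facet normal 0.0000 0.0000 1.0000
    outer loop
      vertex 0.0 0.0 24.1
      vertex 7.8 28.1 24.1
      vertex 0.0 28.1 24.1
    endloop
  endfacet
  facet normal 0.0000 -1.0000 0.0000
    outer loop
      vertex 0.0 0.0 0.0
      vertex 19.0 0.0 0.0
      vertex 19.0 0.0 24.1
    endloop
  endfacet
  facet normal 0.0000 -1.0000 0.0000
    outer loop
      vertex 0.0 0.0 0.0
      vertex 19.0 0.0 24.1
      vertex 0.0 0.0 24.1
    endloop
  endfacet
  facet normal 1.0000 0.0000 0.0000
    outer loop
      vertex 19.0 0.0 0.0
      vertex 19.0 12.3 0.0
      vertex 19.0 12.3 24.1
    endloop
  endfacet
  facet normal 1.0000 0.0000 0.0000
    outer loop
      vertex 19.0 0.0 0.0
      vertex 19.0 12.3 24.1
      vertex 19.0 0.0 24.1
    endloop
  endfacet
  facet normal 0.0000 1.0000 0.0000
    outer loop
      vertex 19.0 12.3 0.0
      vertex 7.8 12.3 0.0
      vertex 7.8 12.3 24.1
    endloop
  endfacet
  facet normal 0.0000 1.0000 0.0000
    outer loop
      vertex 19.0 12.3 0.0
      vertex 7.8 12.3 24.1
      vertex 19.0 12.3 24.1
    endloop
  endfacet
  facet normal 1.0000 0.0000 0.0000
    outer loop
      vertex 7.8 12.3 0.0
      vertex 7.8 28.1 0.0
      vertex 7.8 28.1 24.1
    endloop
  endfacet
  facet normal 1.0000 0.0000 0.0000
    outer loop
      vertex 7.8 12.3 0.0
      vertex 7.8 28.1 24.1
      vertex 7.8 12.3 24.1
    endloop
  endfacet
  facet normal 0.0000 1.0000 0.0000
    outer loop
      vertex 7.8 28.1 0.0
      vertex 0.0 28.1 0.0
      vertex 0.0 28.1 24.1
    endloop
  endfacet
  facet normal 0.0000 1.0000 0.0000
    outer loop
      vertex 7.8 28.1 0.0
      vertex 0.0 28.1 24.1
      vertex 7.8 28.1 24.1
    endloop
  endfacet
  facet normal -1.0000 0.0000 0.0000
    outer loop
      vertex 0.0 28.1 0.0
      vertex 0.0 0.0 0.0
      vertex 0.0 0.0 24.1
    endloop
  endfacet
  facet normal -1.0000 0.0000 0.0000
    outer loop
      vertex 0.0 28.1 0.0
      vertex 0.0 0.0 24.1
      vertex 0.0 28.1 24.1
    endloop
  endfacet
endsolid part

The G0 Z moves step by Δz≈4.0 mm. Every layer's G1 loop is the same polygon, so the solid is a straight extrusion of it from z=0 to z≈24.1. Closing with flat bottom and top caps and triangulating gives 20 facets — an L-shaped prism: outer 19 × 28.1 mm, arm thicknesses ≈ 12.3 mm (horizontal) and 7.8 mm (vertical), extruded 24.1 mm in z.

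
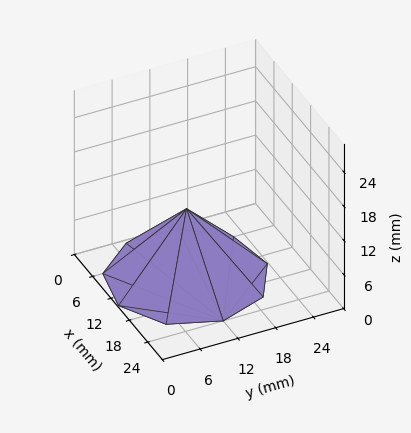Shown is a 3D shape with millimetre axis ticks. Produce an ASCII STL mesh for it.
Reading the render: the shape is a regular 9-sided pyramid, base circumscribed radius ≈ 12 mm, apex at z ≈ 12 mm (dimensions read to the nearest mm from the axis ticks). For the STL, each face is triangulated and given an outward normal.

solid part
  facet normal 0.0000 0.0000 -1.0000
    outer loop
      vertex 14.084 23.818 0.000
      vertex 21.193 19.713 0.000
      vertex 24.000 12.000 0.000
    endloop
  endfacet
  facet normal 0.0000 0.0000 -1.0000
    outer loop
      vertex 6.000 22.392 0.000
      vertex 14.084 23.818 0.000
      vertex 24.000 12.000 0.000
    endloop
  endfacet
  facet normal 0.0000 0.0000 -1.0000
    outer loop
      vertex 0.724 16.104 0.000
      vertex 6.000 22.392 0.000
      vertex 24.000 12.000 0.000
    endloop
  endfacet
  facet normal 0.0000 0.0000 -1.0000
    outer loop
      vertex 0.724 7.896 0.000
      vertex 0.724 16.104 0.000
      vertex 24.000 12.000 0.000
    endloop
  endfacet
  facet normal 0.0000 0.0000 -1.0000
    outer loop
      vertex 6.000 1.608 0.000
      vertex 0.724 7.896 0.000
      vertex 24.000 12.000 0.000
    endloop
  endfacet
  facet normal 0.0000 0.0000 -1.0000
    outer loop
      vertex 14.084 0.182 0.000
      vertex 6.000 1.608 0.000
      vertex 24.000 12.000 0.000
    endloop
  endfacet
  facet normal 0.0000 0.0000 -1.0000
    outer loop
      vertex 21.193 4.287 0.000
      vertex 14.084 0.182 0.000
      vertex 24.000 12.000 0.000
    endloop
  endfacet
  facet normal 0.6848 0.2492 0.6848
    outer loop
      vertex 24.000 12.000 0.000
      vertex 21.193 19.713 0.000
      vertex 12.000 12.000 12.000
    endloop
  endfacet
  facet normal 0.3644 0.6311 0.6848
    outer loop
      vertex 21.193 19.713 0.000
      vertex 14.084 23.818 0.000
      vertex 12.000 12.000 12.000
    endloop
  endfacet
  facet normal -0.1266 0.7177 0.6848
    outer loop
      vertex 14.084 23.818 0.000
      vertex 6.000 22.392 0.000
      vertex 12.000 12.000 12.000
    endloop
  endfacet
  facet normal -0.5583 0.4684 0.6848
    outer loop
      vertex 6.000 22.392 0.000
      vertex 0.724 16.104 0.000
      vertex 12.000 12.000 12.000
    endloop
  endfacet
  facet normal -0.7287 0.0000 0.6848
    outer loop
      vertex 0.724 16.104 0.000
      vertex 0.724 7.896 0.000
      vertex 12.000 12.000 12.000
    endloop
  endfacet
  facet normal -0.5583 -0.4684 0.6848
    outer loop
      vertex 0.724 7.896 0.000
      vertex 6.000 1.608 0.000
      vertex 12.000 12.000 12.000
    endloop
  endfacet
  facet normal -0.1266 -0.7177 0.6848
    outer loop
      vertex 6.000 1.608 0.000
      vertex 14.084 0.182 0.000
      vertex 12.000 12.000 12.000
    endloop
  endfacet
  facet normal 0.3644 -0.6311 0.6848
    outer loop
      vertex 14.084 0.182 0.000
      vertex 21.193 4.287 0.000
      vertex 12.000 12.000 12.000
    endloop
  endfacet
  facet normal 0.6848 -0.2492 0.6848
    outer loop
      vertex 21.193 4.287 0.000
      vertex 24.000 12.000 0.000
      vertex 12.000 12.000 12.000
    endloop
  endfacet
endsolid part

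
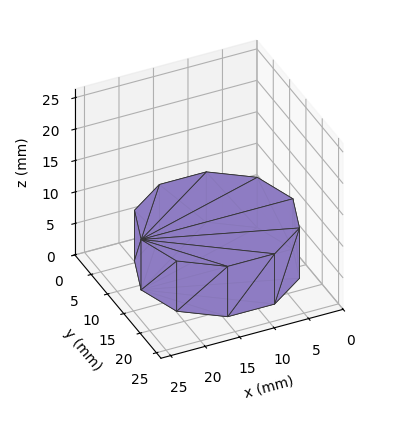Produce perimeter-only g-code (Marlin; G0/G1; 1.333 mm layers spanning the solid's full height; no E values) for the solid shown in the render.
Reading the render: the shape is a regular 10-sided prism (a cylinder approximated with 10 flat sides), circumscribed radius ≈ 11 mm, height ≈ 8 mm (dimensions read to the nearest mm from the axis ticks). For the g-code, the solid's height is divided into equal slices at the stated Δz and each level perimeter traced with G1 moves after a G0 lift.

; perimeter-only toolpath
G21 ; units = mm
G90 ; absolute positioning
G28 ; home
; layer 1
G0 Z1.333
G0 X22.000 Y11.000
G1 X19.899 Y17.466
G1 X14.399 Y21.462
G1 X7.601 Y21.462
G1 X2.101 Y17.466
G1 X0.000 Y11.000
G1 X2.101 Y4.534
G1 X7.601 Y0.538
G1 X14.399 Y0.538
G1 X19.899 Y4.534
G1 X22.000 Y11.000
; layer 2
G0 Z2.667
G0 X22.000 Y11.000
G1 X19.899 Y17.466
G1 X14.399 Y21.462
G1 X7.601 Y21.462
G1 X2.101 Y17.466
G1 X0.000 Y11.000
G1 X2.101 Y4.534
G1 X7.601 Y0.538
G1 X14.399 Y0.538
G1 X19.899 Y4.534
G1 X22.000 Y11.000
; layer 3
G0 Z4.000
G0 X22.000 Y11.000
G1 X19.899 Y17.466
G1 X14.399 Y21.462
G1 X7.601 Y21.462
G1 X2.101 Y17.466
G1 X0.000 Y11.000
G1 X2.101 Y4.534
G1 X7.601 Y0.538
G1 X14.399 Y0.538
G1 X19.899 Y4.534
G1 X22.000 Y11.000
; layer 4
G0 Z5.333
G0 X22.000 Y11.000
G1 X19.899 Y17.466
G1 X14.399 Y21.462
G1 X7.601 Y21.462
G1 X2.101 Y17.466
G1 X0.000 Y11.000
G1 X2.101 Y4.534
G1 X7.601 Y0.538
G1 X14.399 Y0.538
G1 X19.899 Y4.534
G1 X22.000 Y11.000
; layer 5
G0 Z6.667
G0 X22.000 Y11.000
G1 X19.899 Y17.466
G1 X14.399 Y21.462
G1 X7.601 Y21.462
G1 X2.101 Y17.466
G1 X0.000 Y11.000
G1 X2.101 Y4.534
G1 X7.601 Y0.538
G1 X14.399 Y0.538
G1 X19.899 Y4.534
G1 X22.000 Y11.000
; layer 6
G0 Z8.000
G0 X22.000 Y11.000
G1 X19.899 Y17.466
G1 X14.399 Y21.462
G1 X7.601 Y21.462
G1 X2.101 Y17.466
G1 X0.000 Y11.000
G1 X2.101 Y4.534
G1 X7.601 Y0.538
G1 X14.399 Y0.538
G1 X19.899 Y4.534
G1 X22.000 Y11.000
M2 ; end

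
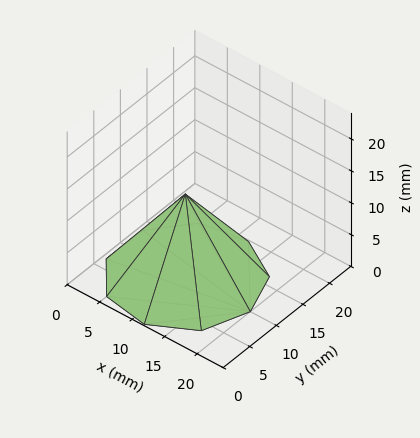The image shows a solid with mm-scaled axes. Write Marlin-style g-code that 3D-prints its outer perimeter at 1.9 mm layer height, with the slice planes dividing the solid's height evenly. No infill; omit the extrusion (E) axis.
Reading the render: the shape is a regular 9-sided pyramid, base circumscribed radius ≈ 10 mm, apex at z ≈ 13 mm (dimensions read to the nearest mm from the axis ticks). For the g-code, the solid's height is divided into equal slices at the stated Δz and each level perimeter traced with G1 moves after a G0 lift.

; perimeter-only toolpath
G21 ; units = mm
G90 ; absolute positioning
G28 ; home
; layer 1
G0 Z1.9
G0 X18.6 Y10.0
G1 X16.6 Y15.5
G1 X11.5 Y18.4
G1 X5.7 Y17.5
G1 X1.9 Y12.9
G1 X1.9 Y7.1
G1 X5.7 Y2.5
G1 X11.5 Y1.6
G1 X16.6 Y4.5
G1 X18.6 Y10.0
; layer 2
G0 Z3.7
G0 X17.1 Y10.0
G1 X15.5 Y14.6
G1 X11.2 Y17.0
G1 X6.4 Y16.2
G1 X3.3 Y12.4
G1 X3.3 Y7.6
G1 X6.4 Y3.8
G1 X11.2 Y3.0
G1 X15.5 Y5.4
G1 X17.1 Y10.0
; layer 3
G0 Z5.6
G0 X15.7 Y10.0
G1 X14.4 Y13.7
G1 X11.0 Y15.6
G1 X7.1 Y15.0
G1 X4.6 Y11.9
G1 X4.6 Y8.1
G1 X7.1 Y5.0
G1 X11.0 Y4.4
G1 X14.4 Y6.3
G1 X15.7 Y10.0
; layer 4
G0 Z7.4
G0 X14.3 Y10.0
G1 X13.3 Y12.7
G1 X10.7 Y14.2
G1 X7.9 Y13.7
G1 X6.0 Y11.5
G1 X6.0 Y8.5
G1 X7.9 Y6.3
G1 X10.7 Y5.8
G1 X13.3 Y7.3
G1 X14.3 Y10.0
; layer 5
G0 Z9.3
G0 X12.9 Y10.0
G1 X12.2 Y11.8
G1 X10.5 Y12.8
G1 X8.6 Y12.5
G1 X7.3 Y11.0
G1 X7.3 Y9.0
G1 X8.6 Y7.5
G1 X10.5 Y7.2
G1 X12.2 Y8.2
G1 X12.9 Y10.0
; layer 6
G0 Z11.1
G0 X11.4 Y10.0
G1 X11.1 Y10.9
G1 X10.2 Y11.4
G1 X9.3 Y11.2
G1 X8.7 Y10.5
G1 X8.7 Y9.5
G1 X9.3 Y8.8
G1 X10.2 Y8.6
G1 X11.1 Y9.1
G1 X11.4 Y10.0
M2 ; end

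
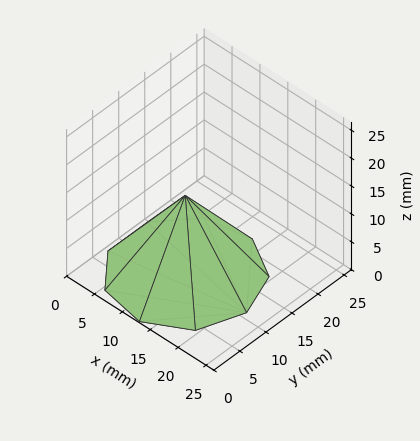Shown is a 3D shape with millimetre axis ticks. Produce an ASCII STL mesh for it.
Reading the render: the shape is a regular 9-sided pyramid, base circumscribed radius ≈ 11 mm, apex at z ≈ 14 mm (dimensions read to the nearest mm from the axis ticks). For the STL, each face is triangulated and given an outward normal.

solid part
  facet normal 0.0000 0.0000 -1.0000
    outer loop
      vertex 12.910 21.833 0.000
      vertex 19.426 18.071 0.000
      vertex 22.000 11.000 0.000
    endloop
  endfacet
  facet normal 0.0000 0.0000 -1.0000
    outer loop
      vertex 5.500 20.526 0.000
      vertex 12.910 21.833 0.000
      vertex 22.000 11.000 0.000
    endloop
  endfacet
  facet normal 0.0000 0.0000 -1.0000
    outer loop
      vertex 0.663 14.762 0.000
      vertex 5.500 20.526 0.000
      vertex 22.000 11.000 0.000
    endloop
  endfacet
  facet normal 0.0000 0.0000 -1.0000
    outer loop
      vertex 0.663 7.238 0.000
      vertex 0.663 14.762 0.000
      vertex 22.000 11.000 0.000
    endloop
  endfacet
  facet normal 0.0000 0.0000 -1.0000
    outer loop
      vertex 5.500 1.474 0.000
      vertex 0.663 7.238 0.000
      vertex 22.000 11.000 0.000
    endloop
  endfacet
  facet normal 0.0000 0.0000 -1.0000
    outer loop
      vertex 12.910 0.167 0.000
      vertex 5.500 1.474 0.000
      vertex 22.000 11.000 0.000
    endloop
  endfacet
  facet normal 0.0000 0.0000 -1.0000
    outer loop
      vertex 19.426 3.929 0.000
      vertex 12.910 0.167 0.000
      vertex 22.000 11.000 0.000
    endloop
  endfacet
  facet normal 0.7560 0.2752 0.5940
    outer loop
      vertex 22.000 11.000 0.000
      vertex 19.426 18.071 0.000
      vertex 11.000 11.000 14.000
    endloop
  endfacet
  facet normal 0.4022 0.6967 0.5940
    outer loop
      vertex 19.426 18.071 0.000
      vertex 12.910 21.833 0.000
      vertex 11.000 11.000 14.000
    endloop
  endfacet
  facet normal -0.1397 0.7923 0.5940
    outer loop
      vertex 12.910 21.833 0.000
      vertex 5.500 20.526 0.000
      vertex 11.000 11.000 14.000
    endloop
  endfacet
  facet normal -0.6162 0.5171 0.5940
    outer loop
      vertex 5.500 20.526 0.000
      vertex 0.663 14.762 0.000
      vertex 11.000 11.000 14.000
    endloop
  endfacet
  facet normal -0.8045 0.0000 0.5940
    outer loop
      vertex 0.663 14.762 0.000
      vertex 0.663 7.238 0.000
      vertex 11.000 11.000 14.000
    endloop
  endfacet
  facet normal -0.6162 -0.5171 0.5940
    outer loop
      vertex 0.663 7.238 0.000
      vertex 5.500 1.474 0.000
      vertex 11.000 11.000 14.000
    endloop
  endfacet
  facet normal -0.1397 -0.7923 0.5940
    outer loop
      vertex 5.500 1.474 0.000
      vertex 12.910 0.167 0.000
      vertex 11.000 11.000 14.000
    endloop
  endfacet
  facet normal 0.4022 -0.6967 0.5940
    outer loop
      vertex 12.910 0.167 0.000
      vertex 19.426 3.929 0.000
      vertex 11.000 11.000 14.000
    endloop
  endfacet
  facet normal 0.7560 -0.2752 0.5940
    outer loop
      vertex 19.426 3.929 0.000
      vertex 22.000 11.000 0.000
      vertex 11.000 11.000 14.000
    endloop
  endfacet
endsolid part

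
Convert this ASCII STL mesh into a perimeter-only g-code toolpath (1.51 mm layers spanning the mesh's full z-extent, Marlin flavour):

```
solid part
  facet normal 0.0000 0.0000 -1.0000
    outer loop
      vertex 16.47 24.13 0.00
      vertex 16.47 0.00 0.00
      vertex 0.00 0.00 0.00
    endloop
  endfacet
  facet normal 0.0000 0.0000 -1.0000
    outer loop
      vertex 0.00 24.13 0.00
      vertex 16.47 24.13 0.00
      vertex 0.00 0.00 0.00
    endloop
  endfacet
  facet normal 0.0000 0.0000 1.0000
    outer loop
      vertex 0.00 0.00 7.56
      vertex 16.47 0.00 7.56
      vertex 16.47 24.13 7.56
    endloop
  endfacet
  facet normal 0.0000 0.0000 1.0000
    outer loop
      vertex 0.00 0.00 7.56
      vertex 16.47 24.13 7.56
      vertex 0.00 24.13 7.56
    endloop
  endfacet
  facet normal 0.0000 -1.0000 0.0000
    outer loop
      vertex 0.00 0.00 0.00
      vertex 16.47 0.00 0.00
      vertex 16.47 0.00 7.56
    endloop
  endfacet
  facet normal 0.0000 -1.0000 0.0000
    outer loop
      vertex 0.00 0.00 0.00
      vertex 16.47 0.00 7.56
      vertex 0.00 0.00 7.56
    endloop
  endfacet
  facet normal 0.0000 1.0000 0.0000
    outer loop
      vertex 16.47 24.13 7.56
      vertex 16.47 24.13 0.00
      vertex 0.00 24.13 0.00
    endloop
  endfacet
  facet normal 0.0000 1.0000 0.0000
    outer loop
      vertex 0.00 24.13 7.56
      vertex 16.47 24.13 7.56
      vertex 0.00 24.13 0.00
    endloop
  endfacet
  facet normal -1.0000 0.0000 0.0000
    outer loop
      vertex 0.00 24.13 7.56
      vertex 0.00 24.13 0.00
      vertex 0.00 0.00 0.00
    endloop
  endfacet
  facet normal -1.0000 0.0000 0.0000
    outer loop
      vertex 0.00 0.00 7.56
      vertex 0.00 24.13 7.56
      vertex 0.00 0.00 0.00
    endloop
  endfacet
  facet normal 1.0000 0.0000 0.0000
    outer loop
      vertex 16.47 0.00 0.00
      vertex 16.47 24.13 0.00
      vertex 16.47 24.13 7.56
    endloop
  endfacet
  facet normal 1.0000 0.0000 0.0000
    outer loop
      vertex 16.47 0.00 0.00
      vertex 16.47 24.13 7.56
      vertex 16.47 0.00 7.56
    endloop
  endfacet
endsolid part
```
; perimeter-only toolpath
G21 ; units = mm
G90 ; absolute positioning
G28 ; home
; layer 1
G0 Z1.51
G0 X0.00 Y0.00
G1 X16.47 Y0.00
G1 X16.47 Y24.13
G1 X0.00 Y24.13
G1 X0.00 Y0.00
; layer 2
G0 Z3.02
G0 X0.00 Y0.00
G1 X16.47 Y0.00
G1 X16.47 Y24.13
G1 X0.00 Y24.13
G1 X0.00 Y0.00
; layer 3
G0 Z4.54
G0 X0.00 Y0.00
G1 X16.47 Y0.00
G1 X16.47 Y24.13
G1 X0.00 Y24.13
G1 X0.00 Y0.00
; layer 4
G0 Z6.05
G0 X0.00 Y0.00
G1 X16.47 Y0.00
G1 X16.47 Y24.13
G1 X0.00 Y24.13
G1 X0.00 Y0.00
; layer 5
G0 Z7.56
G0 X0.00 Y0.00
G1 X16.47 Y0.00
G1 X16.47 Y24.13
G1 X0.00 Y24.13
G1 X0.00 Y0.00
M2 ; end

The solid is a rectangular box, roughly 16.5 × 24.1 mm footprint and 7.56 mm tall. Slicing at Δz = 1.51 mm — 5 equal slices spanning the solid's height, so layer i sits at z = i·h/5 — gives 5 non-empty perimeters. Each is a 4-segment closed polygon; G0 lifts to the layer z and rapids to the start vertex, then G1 traces the edges.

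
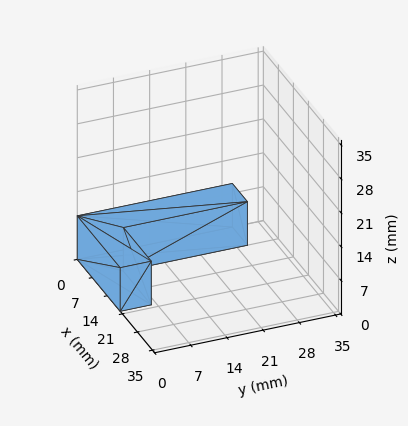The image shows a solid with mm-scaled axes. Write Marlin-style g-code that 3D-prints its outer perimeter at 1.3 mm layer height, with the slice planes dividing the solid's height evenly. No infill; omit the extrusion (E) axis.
Reading the render: the shape is an L-shaped prism: outer 20 × 30 mm, arm thicknesses ≈ 6 mm (horizontal) and 7 mm (vertical), extruded 9 mm in z (dimensions read to the nearest mm from the axis ticks). For the g-code, the solid's height is divided into equal slices at the stated Δz and each level perimeter traced with G1 moves after a G0 lift.

; perimeter-only toolpath
G21 ; units = mm
G90 ; absolute positioning
G28 ; home
; layer 1
G0 Z1.3
G0 X0.0 Y0.0
G1 X20.0 Y0.0
G1 X20.0 Y6.0
G1 X7.0 Y6.0
G1 X7.0 Y30.0
G1 X0.0 Y30.0
G1 X0.0 Y0.0
; layer 2
G0 Z2.6
G0 X0.0 Y0.0
G1 X20.0 Y0.0
G1 X20.0 Y6.0
G1 X7.0 Y6.0
G1 X7.0 Y30.0
G1 X0.0 Y30.0
G1 X0.0 Y0.0
; layer 3
G0 Z3.9
G0 X0.0 Y0.0
G1 X20.0 Y0.0
G1 X20.0 Y6.0
G1 X7.0 Y6.0
G1 X7.0 Y30.0
G1 X0.0 Y30.0
G1 X0.0 Y0.0
; layer 4
G0 Z5.1
G0 X0.0 Y0.0
G1 X20.0 Y0.0
G1 X20.0 Y6.0
G1 X7.0 Y6.0
G1 X7.0 Y30.0
G1 X0.0 Y30.0
G1 X0.0 Y0.0
; layer 5
G0 Z6.4
G0 X0.0 Y0.0
G1 X20.0 Y0.0
G1 X20.0 Y6.0
G1 X7.0 Y6.0
G1 X7.0 Y30.0
G1 X0.0 Y30.0
G1 X0.0 Y0.0
; layer 6
G0 Z7.7
G0 X0.0 Y0.0
G1 X20.0 Y0.0
G1 X20.0 Y6.0
G1 X7.0 Y6.0
G1 X7.0 Y30.0
G1 X0.0 Y30.0
G1 X0.0 Y0.0
; layer 7
G0 Z9.0
G0 X0.0 Y0.0
G1 X20.0 Y0.0
G1 X20.0 Y6.0
G1 X7.0 Y6.0
G1 X7.0 Y30.0
G1 X0.0 Y30.0
G1 X0.0 Y0.0
M2 ; end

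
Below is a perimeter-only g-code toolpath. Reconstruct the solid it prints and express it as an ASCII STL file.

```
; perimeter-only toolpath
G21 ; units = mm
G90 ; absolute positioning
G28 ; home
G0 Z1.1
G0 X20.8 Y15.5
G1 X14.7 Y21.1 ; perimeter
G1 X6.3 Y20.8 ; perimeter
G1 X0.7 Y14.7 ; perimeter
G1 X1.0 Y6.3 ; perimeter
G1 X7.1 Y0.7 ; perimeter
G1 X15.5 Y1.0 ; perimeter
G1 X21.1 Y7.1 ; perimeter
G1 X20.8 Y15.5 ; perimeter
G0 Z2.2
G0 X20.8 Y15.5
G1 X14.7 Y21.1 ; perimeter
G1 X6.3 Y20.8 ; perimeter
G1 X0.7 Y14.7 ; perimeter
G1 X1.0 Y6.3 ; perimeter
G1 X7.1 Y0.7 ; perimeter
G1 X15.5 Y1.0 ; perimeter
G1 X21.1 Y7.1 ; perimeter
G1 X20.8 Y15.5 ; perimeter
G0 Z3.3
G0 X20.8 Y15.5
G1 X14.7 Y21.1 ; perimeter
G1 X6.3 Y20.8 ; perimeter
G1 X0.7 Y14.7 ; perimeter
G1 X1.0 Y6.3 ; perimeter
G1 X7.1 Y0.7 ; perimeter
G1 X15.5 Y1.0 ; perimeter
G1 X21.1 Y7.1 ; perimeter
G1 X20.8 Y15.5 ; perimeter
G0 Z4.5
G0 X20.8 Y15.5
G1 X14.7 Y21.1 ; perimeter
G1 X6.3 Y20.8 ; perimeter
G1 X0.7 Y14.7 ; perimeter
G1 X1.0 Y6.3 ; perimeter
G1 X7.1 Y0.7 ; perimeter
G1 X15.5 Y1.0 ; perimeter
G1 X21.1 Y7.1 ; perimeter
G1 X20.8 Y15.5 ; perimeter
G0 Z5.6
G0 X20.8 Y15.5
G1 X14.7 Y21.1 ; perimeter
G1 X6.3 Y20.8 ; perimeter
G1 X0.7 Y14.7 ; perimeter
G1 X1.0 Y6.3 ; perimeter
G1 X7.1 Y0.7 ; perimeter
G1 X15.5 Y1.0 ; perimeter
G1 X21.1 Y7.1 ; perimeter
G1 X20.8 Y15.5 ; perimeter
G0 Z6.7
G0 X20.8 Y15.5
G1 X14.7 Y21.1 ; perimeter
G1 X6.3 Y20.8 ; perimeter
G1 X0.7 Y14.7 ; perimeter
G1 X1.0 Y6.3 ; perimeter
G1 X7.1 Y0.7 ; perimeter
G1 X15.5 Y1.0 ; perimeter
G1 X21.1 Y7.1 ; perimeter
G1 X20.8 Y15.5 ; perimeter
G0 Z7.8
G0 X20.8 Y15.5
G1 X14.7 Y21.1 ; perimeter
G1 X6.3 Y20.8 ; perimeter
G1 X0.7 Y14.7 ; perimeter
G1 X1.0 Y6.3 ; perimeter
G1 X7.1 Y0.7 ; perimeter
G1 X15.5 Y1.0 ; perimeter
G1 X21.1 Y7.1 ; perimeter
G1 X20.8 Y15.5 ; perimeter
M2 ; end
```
solid part
  facet normal 0.0000 0.0000 -1.0000
    outer loop
      vertex 6.3 20.8 0.0
      vertex 14.7 21.1 0.0
      vertex 20.8 15.5 0.0
    endloop
  endfacet
  facet normal 0.0000 0.0000 -1.0000
    outer loop
      vertex 0.7 14.7 0.0
      vertex 6.3 20.8 0.0
      vertex 20.8 15.5 0.0
    endloop
  endfacet
  facet normal 0.0000 0.0000 -1.0000
    outer loop
      vertex 1.0 6.3 0.0
      vertex 0.7 14.7 0.0
      vertex 20.8 15.5 0.0
    endloop
  endfacet
  facet normal 0.0000 0.0000 -1.0000
    outer loop
      vertex 7.1 0.7 0.0
      vertex 1.0 6.3 0.0
      vertex 20.8 15.5 0.0
    endloop
  endfacet
  facet normal 0.0000 0.0000 -1.0000
    outer loop
      vertex 15.5 1.0 0.0
      vertex 7.1 0.7 0.0
      vertex 20.8 15.5 0.0
    endloop
  endfacet
  facet normal 0.0000 0.0000 -1.0000
    outer loop
      vertex 21.1 7.1 0.0
      vertex 15.5 1.0 0.0
      vertex 20.8 15.5 0.0
    endloop
  endfacet
  facet normal 0.0000 0.0000 1.0000
    outer loop
      vertex 20.8 15.5 7.8
      vertex 14.7 21.1 7.8
      vertex 6.3 20.8 7.8
    endloop
  endfacet
  facet normal 0.0000 0.0000 1.0000
    outer loop
      vertex 20.8 15.5 7.8
      vertex 6.3 20.8 7.8
      vertex 0.7 14.7 7.8
    endloop
  endfacet
  facet normal 0.0000 0.0000 1.0000
    outer loop
      vertex 20.8 15.5 7.8
      vertex 0.7 14.7 7.8
      vertex 1.0 6.3 7.8
    endloop
  endfacet
  facet normal 0.0000 0.0000 1.0000
    outer loop
      vertex 20.8 15.5 7.8
      vertex 1.0 6.3 7.8
      vertex 7.1 0.7 7.8
    endloop
  endfacet
  facet normal 0.0000 0.0000 1.0000
    outer loop
      vertex 20.8 15.5 7.8
      vertex 7.1 0.7 7.8
      vertex 15.5 1.0 7.8
    endloop
  endfacet
  facet normal 0.0000 0.0000 1.0000
    outer loop
      vertex 20.8 15.5 7.8
      vertex 15.5 1.0 7.8
      vertex 21.1 7.1 7.8
    endloop
  endfacet
  facet normal 0.6763 0.7367 0.0000
    outer loop
      vertex 20.8 15.5 0.0
      vertex 14.7 21.1 0.0
      vertex 14.7 21.1 7.8
    endloop
  endfacet
  facet normal 0.6763 0.7367 0.0000
    outer loop
      vertex 20.8 15.5 0.0
      vertex 14.7 21.1 7.8
      vertex 20.8 15.5 7.8
    endloop
  endfacet
  facet normal -0.0357 0.9994 0.0000
    outer loop
      vertex 14.7 21.1 0.0
      vertex 6.3 20.8 0.0
      vertex 6.3 20.8 7.8
    endloop
  endfacet
  facet normal -0.0357 0.9994 0.0000
    outer loop
      vertex 14.7 21.1 0.0
      vertex 6.3 20.8 7.8
      vertex 14.7 21.1 7.8
    endloop
  endfacet
  facet normal -0.7367 0.6763 0.0000
    outer loop
      vertex 6.3 20.8 0.0
      vertex 0.7 14.7 0.0
      vertex 0.7 14.7 7.8
    endloop
  endfacet
  facet normal -0.7367 0.6763 0.0000
    outer loop
      vertex 6.3 20.8 0.0
      vertex 0.7 14.7 7.8
      vertex 6.3 20.8 7.8
    endloop
  endfacet
  facet normal -0.9994 -0.0357 0.0000
    outer loop
      vertex 0.7 14.7 0.0
      vertex 1.0 6.3 0.0
      vertex 1.0 6.3 7.8
    endloop
  endfacet
  facet normal -0.9994 -0.0357 0.0000
    outer loop
      vertex 0.7 14.7 0.0
      vertex 1.0 6.3 7.8
      vertex 0.7 14.7 7.8
    endloop
  endfacet
  facet normal -0.6763 -0.7367 0.0000
    outer loop
      vertex 1.0 6.3 0.0
      vertex 7.1 0.7 0.0
      vertex 7.1 0.7 7.8
    endloop
  endfacet
  facet normal -0.6763 -0.7367 0.0000
    outer loop
      vertex 1.0 6.3 0.0
      vertex 7.1 0.7 7.8
      vertex 1.0 6.3 7.8
    endloop
  endfacet
  facet normal 0.0357 -0.9994 0.0000
    outer loop
      vertex 7.1 0.7 0.0
      vertex 15.5 1.0 0.0
      vertex 15.5 1.0 7.8
    endloop
  endfacet
  facet normal 0.0357 -0.9994 0.0000
    outer loop
      vertex 7.1 0.7 0.0
      vertex 15.5 1.0 7.8
      vertex 7.1 0.7 7.8
    endloop
  endfacet
  facet normal 0.7367 -0.6763 0.0000
    outer loop
      vertex 15.5 1.0 0.0
      vertex 21.1 7.1 0.0
      vertex 21.1 7.1 7.8
    endloop
  endfacet
  facet normal 0.7367 -0.6763 0.0000
    outer loop
      vertex 15.5 1.0 0.0
      vertex 21.1 7.1 7.8
      vertex 15.5 1.0 7.8
    endloop
  endfacet
  facet normal 0.9994 0.0357 0.0000
    outer loop
      vertex 21.1 7.1 0.0
      vertex 20.8 15.5 0.0
      vertex 20.8 15.5 7.8
    endloop
  endfacet
  facet normal 0.9994 0.0357 0.0000
    outer loop
      vertex 21.1 7.1 0.0
      vertex 20.8 15.5 7.8
      vertex 21.1 7.1 7.8
    endloop
  endfacet
endsolid part

The G0 Z moves step by Δz≈1.1 mm. Every layer's G1 loop is the same polygon, so the solid is a straight extrusion of it from z=0 to z≈7.8. Closing with flat bottom and top caps and triangulating gives 28 facets — a regular 8-sided prism (a cylinder approximated with 8 flat sides), circumscribed radius ≈ 10.9 mm, height ≈ 7.8 mm.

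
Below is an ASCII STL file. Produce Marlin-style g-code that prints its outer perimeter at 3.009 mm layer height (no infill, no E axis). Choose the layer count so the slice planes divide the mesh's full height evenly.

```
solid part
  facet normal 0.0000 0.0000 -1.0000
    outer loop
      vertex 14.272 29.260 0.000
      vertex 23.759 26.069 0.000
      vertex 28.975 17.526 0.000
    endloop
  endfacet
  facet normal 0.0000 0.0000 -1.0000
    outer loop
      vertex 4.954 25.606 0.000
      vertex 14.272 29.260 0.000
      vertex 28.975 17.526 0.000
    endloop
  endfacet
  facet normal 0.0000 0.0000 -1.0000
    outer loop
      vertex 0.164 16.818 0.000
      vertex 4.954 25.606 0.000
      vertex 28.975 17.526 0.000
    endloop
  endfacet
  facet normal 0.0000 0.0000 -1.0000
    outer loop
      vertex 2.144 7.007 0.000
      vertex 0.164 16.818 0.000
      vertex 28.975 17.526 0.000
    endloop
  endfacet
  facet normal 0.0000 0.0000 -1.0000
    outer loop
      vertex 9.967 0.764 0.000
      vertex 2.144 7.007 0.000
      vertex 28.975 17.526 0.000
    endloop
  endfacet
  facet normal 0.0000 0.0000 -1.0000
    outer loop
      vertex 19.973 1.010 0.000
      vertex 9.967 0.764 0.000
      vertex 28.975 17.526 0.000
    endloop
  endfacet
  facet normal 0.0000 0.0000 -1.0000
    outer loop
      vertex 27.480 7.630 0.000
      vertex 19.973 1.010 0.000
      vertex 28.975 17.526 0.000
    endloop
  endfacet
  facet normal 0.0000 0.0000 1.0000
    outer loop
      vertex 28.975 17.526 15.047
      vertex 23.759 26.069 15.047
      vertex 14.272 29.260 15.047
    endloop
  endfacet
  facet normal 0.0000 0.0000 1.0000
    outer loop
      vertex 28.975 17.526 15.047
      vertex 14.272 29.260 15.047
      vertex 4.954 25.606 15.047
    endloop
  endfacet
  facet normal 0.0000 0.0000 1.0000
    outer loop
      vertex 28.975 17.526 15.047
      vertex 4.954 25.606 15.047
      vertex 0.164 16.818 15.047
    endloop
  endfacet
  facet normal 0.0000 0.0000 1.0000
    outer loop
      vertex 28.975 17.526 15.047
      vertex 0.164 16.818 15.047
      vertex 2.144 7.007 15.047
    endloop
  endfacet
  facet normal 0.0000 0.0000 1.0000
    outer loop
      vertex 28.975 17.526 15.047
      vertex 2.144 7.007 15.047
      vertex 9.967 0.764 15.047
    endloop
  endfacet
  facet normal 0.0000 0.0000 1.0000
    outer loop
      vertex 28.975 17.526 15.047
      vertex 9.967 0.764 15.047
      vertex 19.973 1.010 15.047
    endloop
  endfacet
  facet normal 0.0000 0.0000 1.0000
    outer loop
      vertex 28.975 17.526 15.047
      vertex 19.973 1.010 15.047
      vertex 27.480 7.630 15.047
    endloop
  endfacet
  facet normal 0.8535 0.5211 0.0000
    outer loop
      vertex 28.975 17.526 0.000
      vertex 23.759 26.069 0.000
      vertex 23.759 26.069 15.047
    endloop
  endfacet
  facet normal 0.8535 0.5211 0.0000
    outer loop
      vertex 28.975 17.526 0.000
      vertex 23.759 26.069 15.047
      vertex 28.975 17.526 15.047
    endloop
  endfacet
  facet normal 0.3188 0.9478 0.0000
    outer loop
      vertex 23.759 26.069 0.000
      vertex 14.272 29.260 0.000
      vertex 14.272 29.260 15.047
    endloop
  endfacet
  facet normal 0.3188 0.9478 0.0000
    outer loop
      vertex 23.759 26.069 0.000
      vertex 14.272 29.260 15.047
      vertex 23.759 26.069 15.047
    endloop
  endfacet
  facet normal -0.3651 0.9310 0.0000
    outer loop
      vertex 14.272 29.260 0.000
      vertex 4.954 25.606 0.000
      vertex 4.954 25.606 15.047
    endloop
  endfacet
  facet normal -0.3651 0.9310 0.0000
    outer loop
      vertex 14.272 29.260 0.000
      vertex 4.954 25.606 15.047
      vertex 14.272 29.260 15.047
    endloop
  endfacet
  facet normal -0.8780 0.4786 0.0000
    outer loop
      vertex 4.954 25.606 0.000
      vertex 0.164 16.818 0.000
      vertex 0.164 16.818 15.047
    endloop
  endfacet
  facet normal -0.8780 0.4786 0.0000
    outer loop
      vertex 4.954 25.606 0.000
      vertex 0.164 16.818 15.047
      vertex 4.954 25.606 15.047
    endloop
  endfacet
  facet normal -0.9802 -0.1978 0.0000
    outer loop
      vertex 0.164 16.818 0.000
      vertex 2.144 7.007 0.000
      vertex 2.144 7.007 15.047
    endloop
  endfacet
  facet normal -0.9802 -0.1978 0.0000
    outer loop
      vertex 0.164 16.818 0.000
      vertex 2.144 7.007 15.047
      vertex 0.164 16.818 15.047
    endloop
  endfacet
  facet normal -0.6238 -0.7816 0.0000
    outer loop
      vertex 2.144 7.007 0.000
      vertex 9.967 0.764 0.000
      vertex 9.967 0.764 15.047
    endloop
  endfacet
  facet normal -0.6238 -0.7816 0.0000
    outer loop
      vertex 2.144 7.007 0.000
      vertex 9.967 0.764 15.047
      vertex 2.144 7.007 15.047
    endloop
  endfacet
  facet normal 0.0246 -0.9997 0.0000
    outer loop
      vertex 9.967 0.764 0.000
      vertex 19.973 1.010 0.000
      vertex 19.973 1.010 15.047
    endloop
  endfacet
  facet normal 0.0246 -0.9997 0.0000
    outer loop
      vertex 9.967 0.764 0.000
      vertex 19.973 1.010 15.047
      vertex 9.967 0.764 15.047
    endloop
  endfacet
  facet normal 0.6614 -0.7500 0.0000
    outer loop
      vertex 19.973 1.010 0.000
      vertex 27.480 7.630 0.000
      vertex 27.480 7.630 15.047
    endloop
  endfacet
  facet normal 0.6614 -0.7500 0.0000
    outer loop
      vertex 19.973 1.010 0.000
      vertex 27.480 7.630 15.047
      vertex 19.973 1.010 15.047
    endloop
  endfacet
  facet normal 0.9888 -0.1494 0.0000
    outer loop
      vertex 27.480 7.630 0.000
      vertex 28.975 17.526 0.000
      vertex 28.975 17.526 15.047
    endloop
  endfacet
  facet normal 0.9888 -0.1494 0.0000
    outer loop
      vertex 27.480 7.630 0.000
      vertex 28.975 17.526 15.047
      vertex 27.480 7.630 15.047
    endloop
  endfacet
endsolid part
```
; perimeter-only toolpath
G21 ; units = mm
G90 ; absolute positioning
G28 ; home
; layer 1
G0 Z3.009
G0 X28.975 Y17.526
G1 X23.759 Y26.069
G1 X14.272 Y29.260
G1 X4.954 Y25.606
G1 X0.164 Y16.818
G1 X2.144 Y7.007
G1 X9.967 Y0.764
G1 X19.973 Y1.010
G1 X27.480 Y7.630
G1 X28.975 Y17.526
; layer 2
G0 Z6.019
G0 X28.975 Y17.526
G1 X23.759 Y26.069
G1 X14.272 Y29.260
G1 X4.954 Y25.606
G1 X0.164 Y16.818
G1 X2.144 Y7.007
G1 X9.967 Y0.764
G1 X19.973 Y1.010
G1 X27.480 Y7.630
G1 X28.975 Y17.526
; layer 3
G0 Z9.028
G0 X28.975 Y17.526
G1 X23.759 Y26.069
G1 X14.272 Y29.260
G1 X4.954 Y25.606
G1 X0.164 Y16.818
G1 X2.144 Y7.007
G1 X9.967 Y0.764
G1 X19.973 Y1.010
G1 X27.480 Y7.630
G1 X28.975 Y17.526
; layer 4
G0 Z12.038
G0 X28.975 Y17.526
G1 X23.759 Y26.069
G1 X14.272 Y29.260
G1 X4.954 Y25.606
G1 X0.164 Y16.818
G1 X2.144 Y7.007
G1 X9.967 Y0.764
G1 X19.973 Y1.010
G1 X27.480 Y7.630
G1 X28.975 Y17.526
; layer 5
G0 Z15.047
G0 X28.975 Y17.526
G1 X23.759 Y26.069
G1 X14.272 Y29.260
G1 X4.954 Y25.606
G1 X0.164 Y16.818
G1 X2.144 Y7.007
G1 X9.967 Y0.764
G1 X19.973 Y1.010
G1 X27.480 Y7.630
G1 X28.975 Y17.526
M2 ; end

The solid is a regular 9-sided prism (a cylinder approximated with 9 flat sides), circumscribed radius ≈ 14.6 mm, height ≈ 15 mm. Slicing at Δz = 3.009 mm — 5 equal slices spanning the solid's height, so layer i sits at z = i·h/5 — gives 5 non-empty perimeters. Each is a 9-segment closed polygon; G0 lifts to the layer z and rapids to the start vertex, then G1 traces the edges.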